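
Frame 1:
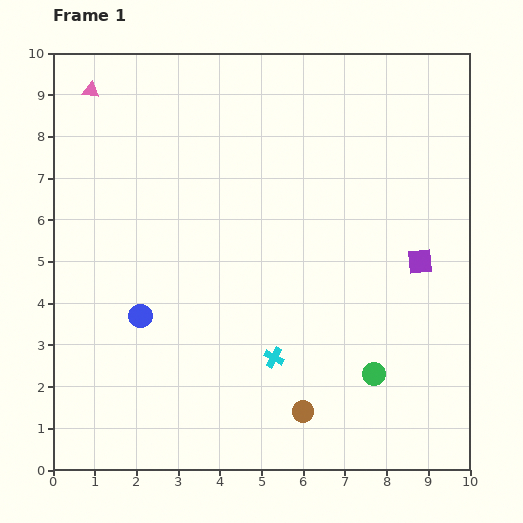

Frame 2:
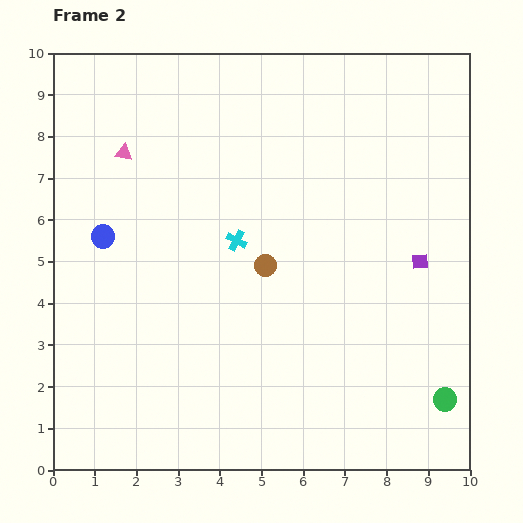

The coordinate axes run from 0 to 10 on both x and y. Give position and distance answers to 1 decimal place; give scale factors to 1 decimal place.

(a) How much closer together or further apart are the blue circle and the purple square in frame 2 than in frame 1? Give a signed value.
+0.8

Distance in frame 1: 6.8. Distance in frame 2: 7.6.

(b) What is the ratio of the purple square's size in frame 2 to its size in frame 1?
0.6×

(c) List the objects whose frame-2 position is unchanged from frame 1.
the purple square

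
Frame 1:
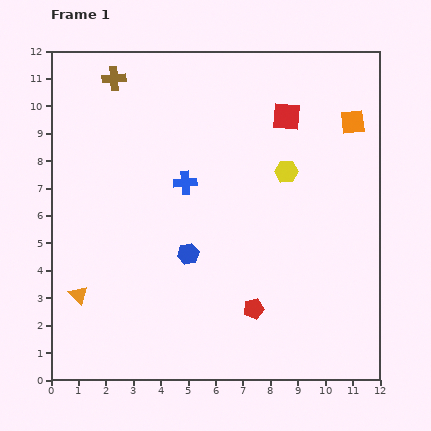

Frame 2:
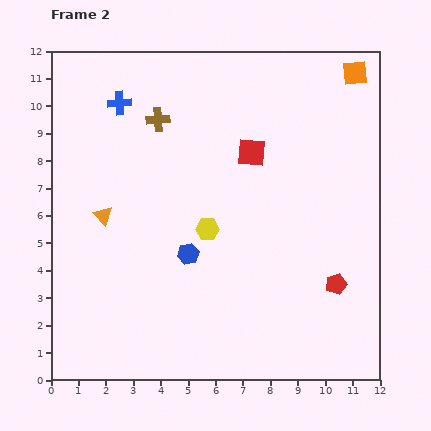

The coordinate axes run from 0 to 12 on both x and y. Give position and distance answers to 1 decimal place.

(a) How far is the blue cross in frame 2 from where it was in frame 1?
3.8

The blue cross moved from (4.9, 7.2) to (2.5, 10.1), a distance of √(2.4² + 2.9²) ≈ 3.8.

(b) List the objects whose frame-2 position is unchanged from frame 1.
the blue hexagon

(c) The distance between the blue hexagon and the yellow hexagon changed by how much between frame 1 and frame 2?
-3.6

Distance in frame 1: 4.7. Distance in frame 2: 1.1.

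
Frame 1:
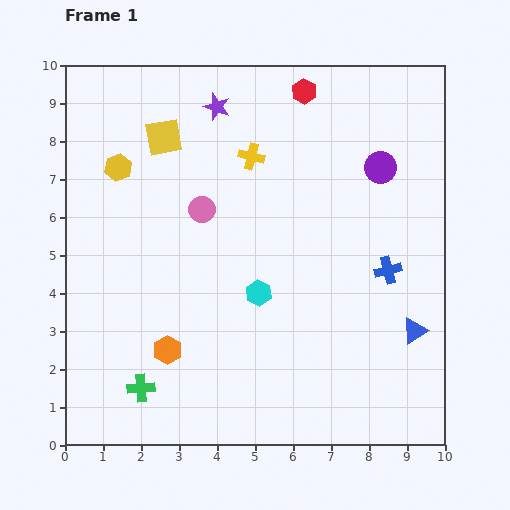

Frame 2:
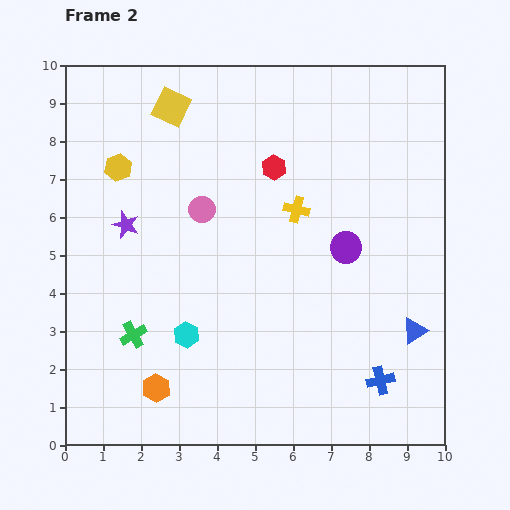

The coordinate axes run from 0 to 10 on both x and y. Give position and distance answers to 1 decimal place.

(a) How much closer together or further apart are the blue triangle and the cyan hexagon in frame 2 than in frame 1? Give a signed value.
+1.8

Distance in frame 1: 4.2. Distance in frame 2: 6.0.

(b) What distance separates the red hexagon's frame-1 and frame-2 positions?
2.2

The red hexagon moved from (6.3, 9.3) to (5.5, 7.3), a distance of √(0.8² + 2.0²) ≈ 2.2.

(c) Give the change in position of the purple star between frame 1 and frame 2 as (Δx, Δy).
(-2.4, -3.1)

The purple star was at (4.0, 8.9) in frame 1 and (1.6, 5.8) in frame 2.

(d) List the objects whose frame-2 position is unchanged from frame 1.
the blue triangle, the yellow hexagon, the pink circle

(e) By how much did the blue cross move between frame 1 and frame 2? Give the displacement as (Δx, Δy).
(-0.2, -2.9)

The blue cross was at (8.5, 4.6) in frame 1 and (8.3, 1.7) in frame 2.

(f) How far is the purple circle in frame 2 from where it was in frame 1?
2.3

The purple circle moved from (8.3, 7.3) to (7.4, 5.2), a distance of √(0.9² + 2.1²) ≈ 2.3.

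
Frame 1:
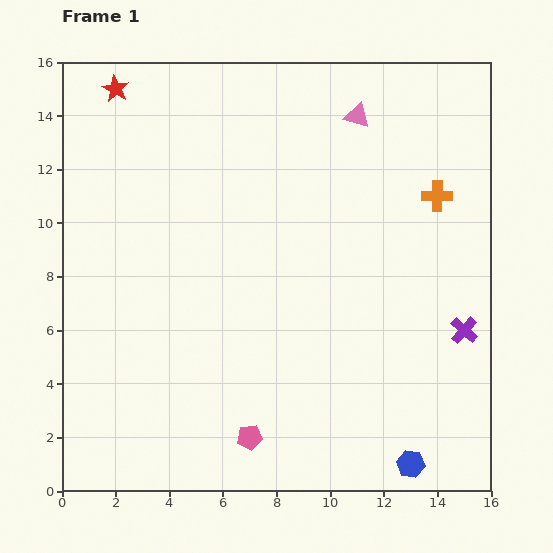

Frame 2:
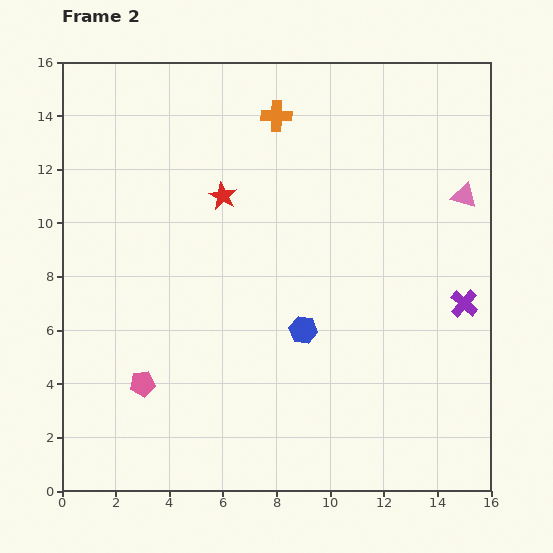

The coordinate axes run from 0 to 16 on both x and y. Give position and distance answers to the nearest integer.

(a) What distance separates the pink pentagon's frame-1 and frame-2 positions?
4

The pink pentagon moved from (7, 2) to (3, 4), a distance of √(4² + 2²) ≈ 4.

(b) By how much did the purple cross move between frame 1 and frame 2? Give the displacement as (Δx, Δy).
(0, 1)

The purple cross was at (15, 6) in frame 1 and (15, 7) in frame 2.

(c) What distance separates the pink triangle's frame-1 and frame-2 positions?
5

The pink triangle moved from (11, 14) to (15, 11), a distance of √(4² + 3²) ≈ 5.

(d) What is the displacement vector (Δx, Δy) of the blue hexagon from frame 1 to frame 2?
(-4, 5)

The blue hexagon was at (13, 1) in frame 1 and (9, 6) in frame 2.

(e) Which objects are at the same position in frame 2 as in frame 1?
none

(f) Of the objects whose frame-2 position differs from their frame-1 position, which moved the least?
the purple cross

(moved 1)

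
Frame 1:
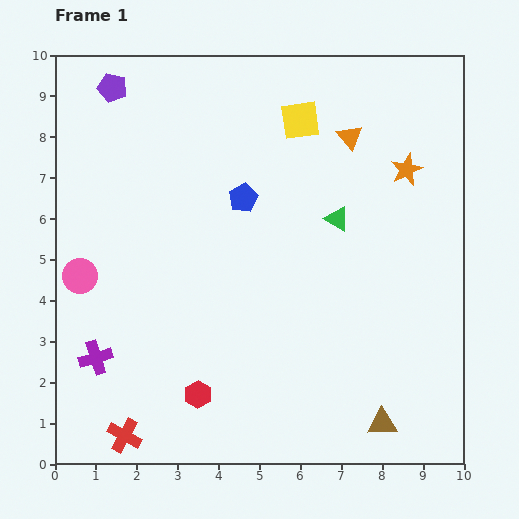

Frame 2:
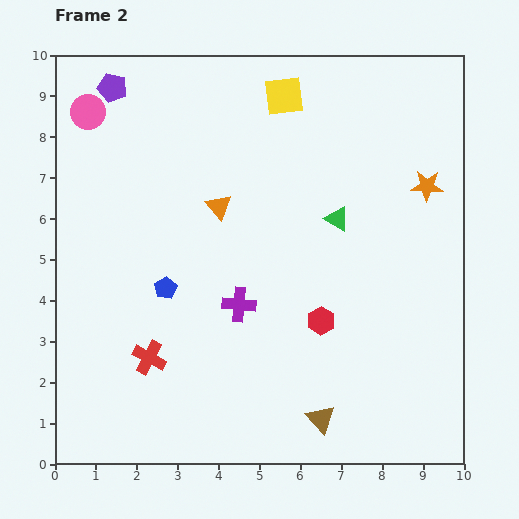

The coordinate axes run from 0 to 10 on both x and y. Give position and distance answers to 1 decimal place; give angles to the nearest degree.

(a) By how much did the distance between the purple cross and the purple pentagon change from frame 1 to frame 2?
-0.5

Distance in frame 1: 6.6. Distance in frame 2: 6.1.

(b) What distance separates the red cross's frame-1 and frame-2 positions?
2.0

The red cross moved from (1.7, 0.7) to (2.3, 2.6), a distance of √(0.6² + 1.9²) ≈ 2.0.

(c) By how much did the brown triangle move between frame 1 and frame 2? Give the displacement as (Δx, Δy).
(-1.5, 0.1)

The brown triangle was at (8.0, 1.0) in frame 1 and (6.5, 1.1) in frame 2.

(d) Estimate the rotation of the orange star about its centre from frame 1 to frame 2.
27° clockwise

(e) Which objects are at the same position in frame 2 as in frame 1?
the green triangle, the purple pentagon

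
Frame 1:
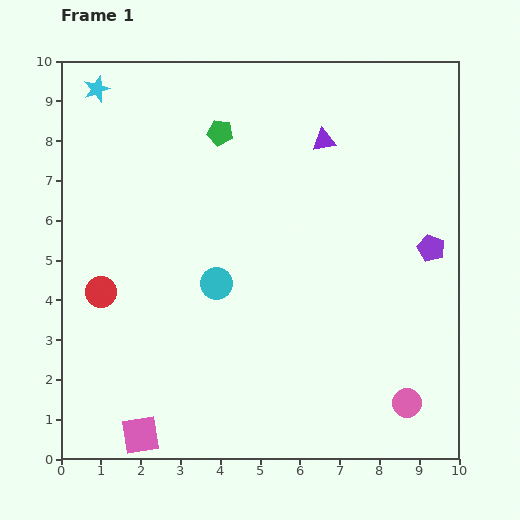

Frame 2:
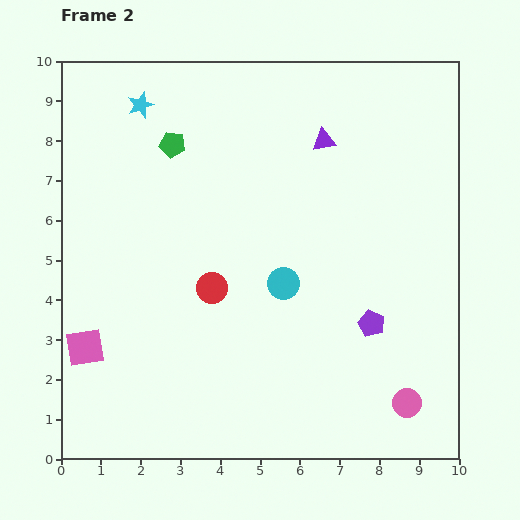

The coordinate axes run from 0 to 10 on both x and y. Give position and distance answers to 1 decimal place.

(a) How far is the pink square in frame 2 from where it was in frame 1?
2.6

The pink square moved from (2.0, 0.6) to (0.6, 2.8), a distance of √(1.4² + 2.2²) ≈ 2.6.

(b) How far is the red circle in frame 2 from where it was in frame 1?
2.8

The red circle moved from (1.0, 4.2) to (3.8, 4.3), a distance of √(2.8² + 0.1²) ≈ 2.8.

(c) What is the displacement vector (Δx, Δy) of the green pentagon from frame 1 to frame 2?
(-1.2, -0.3)

The green pentagon was at (4.0, 8.2) in frame 1 and (2.8, 7.9) in frame 2.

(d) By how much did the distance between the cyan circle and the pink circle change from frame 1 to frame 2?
-1.4

Distance in frame 1: 5.7. Distance in frame 2: 4.3.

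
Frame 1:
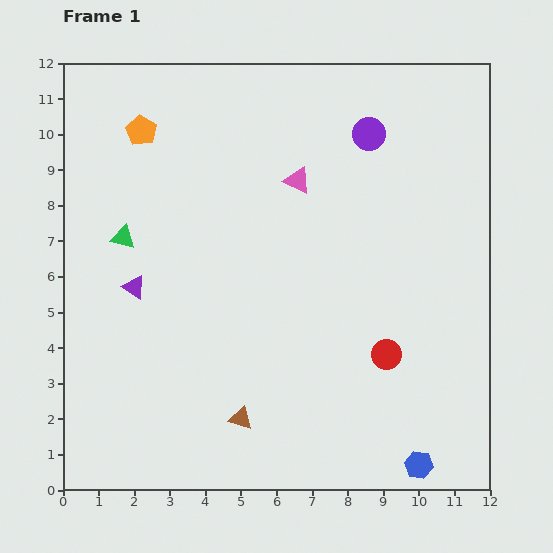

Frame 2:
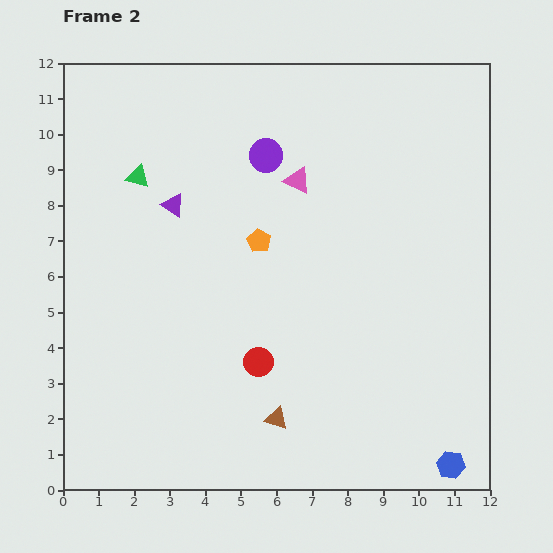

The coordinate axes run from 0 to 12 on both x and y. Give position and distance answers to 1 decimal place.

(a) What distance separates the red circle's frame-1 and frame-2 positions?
3.6

The red circle moved from (9.1, 3.8) to (5.5, 3.6), a distance of √(3.6² + 0.2²) ≈ 3.6.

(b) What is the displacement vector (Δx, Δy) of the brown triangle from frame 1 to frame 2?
(1.0, 0.0)

The brown triangle was at (5.0, 2.0) in frame 1 and (6.0, 2.0) in frame 2.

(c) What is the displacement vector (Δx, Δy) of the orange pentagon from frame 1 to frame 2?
(3.3, -3.1)

The orange pentagon was at (2.2, 10.1) in frame 1 and (5.5, 7.0) in frame 2.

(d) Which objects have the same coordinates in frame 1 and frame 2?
the pink triangle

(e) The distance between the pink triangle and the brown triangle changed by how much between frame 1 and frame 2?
-0.2

Distance in frame 1: 6.9. Distance in frame 2: 6.7.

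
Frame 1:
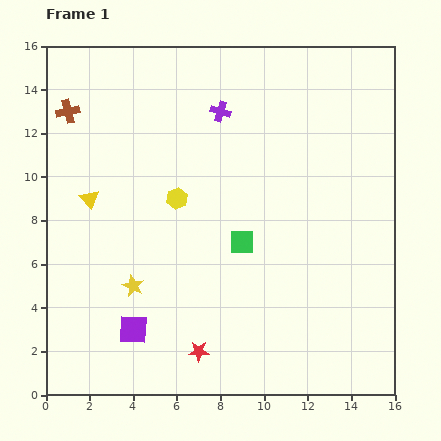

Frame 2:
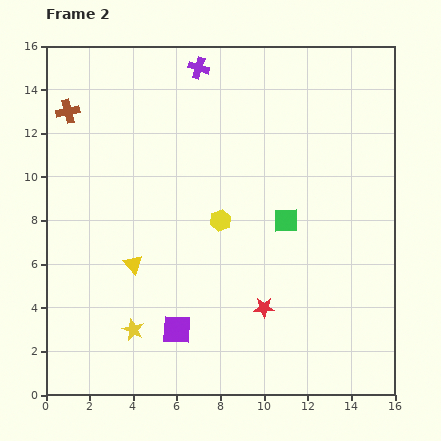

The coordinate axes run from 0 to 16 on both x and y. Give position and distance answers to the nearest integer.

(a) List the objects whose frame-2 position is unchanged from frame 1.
the brown cross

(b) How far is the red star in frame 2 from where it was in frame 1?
4

The red star moved from (7, 2) to (10, 4), a distance of √(3² + 2²) ≈ 4.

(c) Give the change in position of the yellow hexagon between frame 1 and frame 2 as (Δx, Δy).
(2, -1)

The yellow hexagon was at (6, 9) in frame 1 and (8, 8) in frame 2.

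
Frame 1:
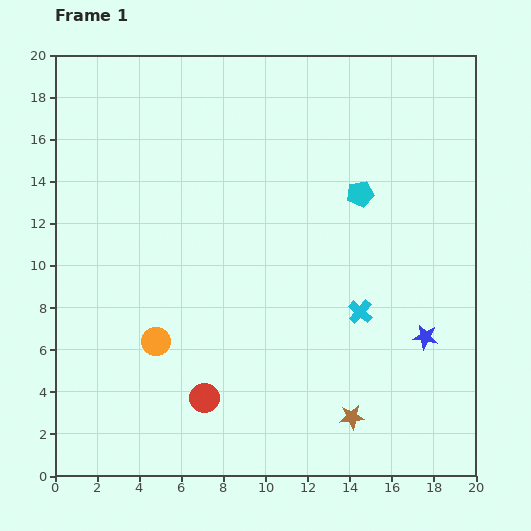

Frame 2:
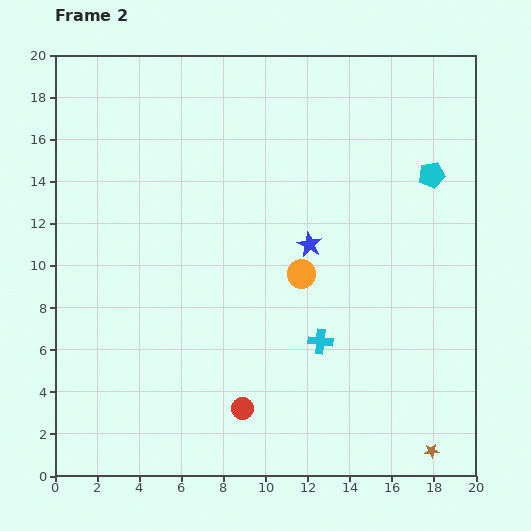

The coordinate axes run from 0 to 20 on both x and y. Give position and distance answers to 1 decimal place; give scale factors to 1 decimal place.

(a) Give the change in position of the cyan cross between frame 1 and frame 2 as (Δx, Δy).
(-1.9, -1.4)

The cyan cross was at (14.5, 7.8) in frame 1 and (12.6, 6.4) in frame 2.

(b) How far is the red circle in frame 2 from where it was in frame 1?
1.9

The red circle moved from (7.1, 3.7) to (8.9, 3.2), a distance of √(1.8² + 0.5²) ≈ 1.9.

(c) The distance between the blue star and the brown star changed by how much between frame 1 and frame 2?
+6.2

Distance in frame 1: 5.2. Distance in frame 2: 11.4.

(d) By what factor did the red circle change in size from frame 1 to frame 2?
0.8×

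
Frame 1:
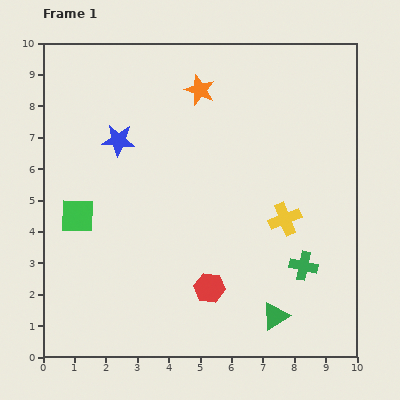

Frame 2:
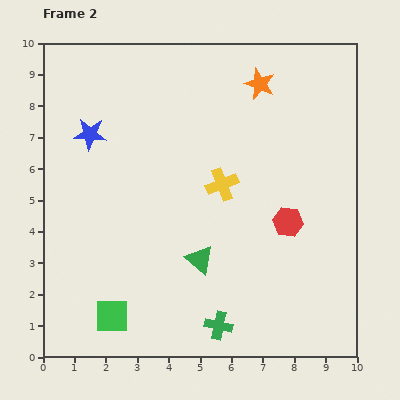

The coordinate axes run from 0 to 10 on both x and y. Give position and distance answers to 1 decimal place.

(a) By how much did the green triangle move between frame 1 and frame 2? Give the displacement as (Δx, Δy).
(-2.4, 1.8)

The green triangle was at (7.4, 1.3) in frame 1 and (5.0, 3.1) in frame 2.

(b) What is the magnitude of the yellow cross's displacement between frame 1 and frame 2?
2.3

The yellow cross moved from (7.7, 4.4) to (5.7, 5.5), a distance of √(2.0² + 1.1²) ≈ 2.3.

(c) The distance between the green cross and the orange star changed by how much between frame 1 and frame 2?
+1.3

Distance in frame 1: 6.5. Distance in frame 2: 7.8.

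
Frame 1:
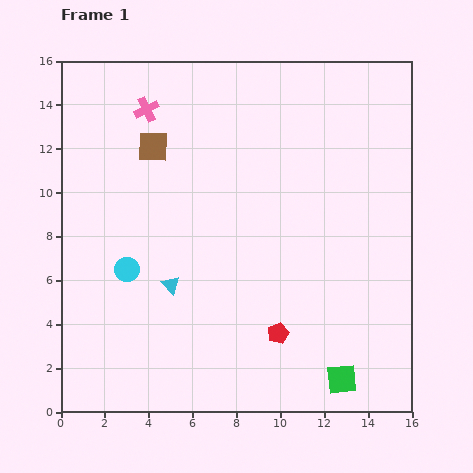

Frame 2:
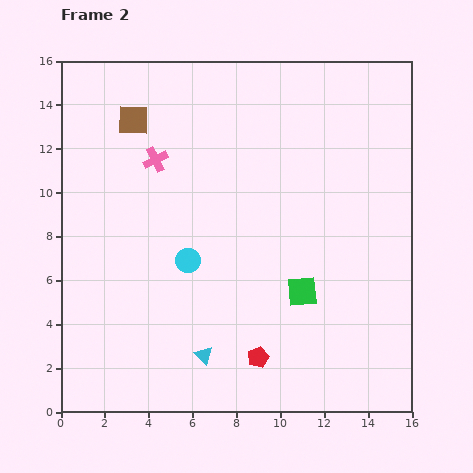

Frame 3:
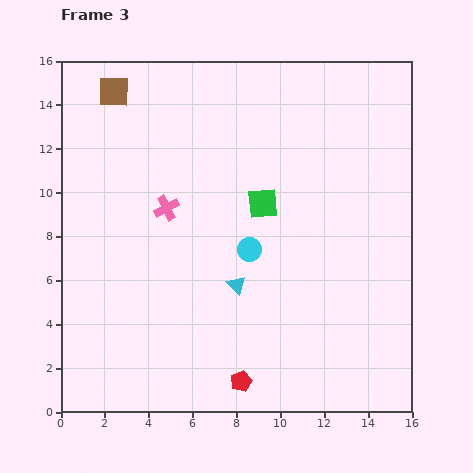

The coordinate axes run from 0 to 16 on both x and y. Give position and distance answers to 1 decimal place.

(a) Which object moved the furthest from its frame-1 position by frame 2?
the green square

(moved 4.4; next 3.5)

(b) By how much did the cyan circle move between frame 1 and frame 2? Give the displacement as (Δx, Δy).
(2.8, 0.4)

The cyan circle was at (3.0, 6.5) in frame 1 and (5.8, 6.9) in frame 2.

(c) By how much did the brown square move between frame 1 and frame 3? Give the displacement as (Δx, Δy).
(-1.8, 2.5)

The brown square was at (4.2, 12.1) in frame 1 and (2.4, 14.6) in frame 3.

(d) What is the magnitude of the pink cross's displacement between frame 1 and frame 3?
4.6

The pink cross moved from (3.9, 13.8) to (4.8, 9.3), a distance of √(0.9² + 4.5²) ≈ 4.6.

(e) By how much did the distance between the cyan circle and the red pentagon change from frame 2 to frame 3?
+0.6

Distance in frame 2: 5.4. Distance in frame 3: 6.0.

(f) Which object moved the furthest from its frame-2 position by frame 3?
the green square

(moved 4.4; next 3.5)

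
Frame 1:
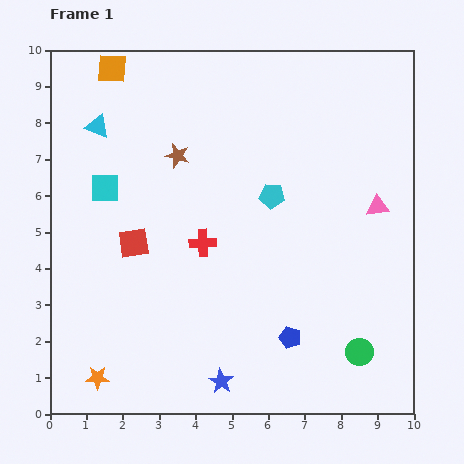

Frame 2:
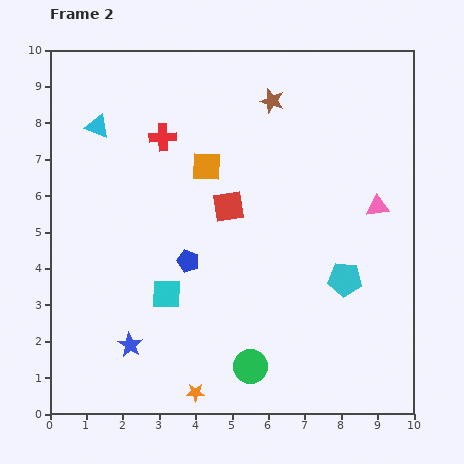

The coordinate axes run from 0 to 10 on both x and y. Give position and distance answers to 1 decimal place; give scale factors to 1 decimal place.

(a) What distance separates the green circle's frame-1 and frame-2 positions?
3.0

The green circle moved from (8.5, 1.7) to (5.5, 1.3), a distance of √(3.0² + 0.4²) ≈ 3.0.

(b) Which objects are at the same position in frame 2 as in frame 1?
the pink triangle, the cyan triangle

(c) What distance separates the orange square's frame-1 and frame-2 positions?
3.7

The orange square moved from (1.7, 9.5) to (4.3, 6.8), a distance of √(2.6² + 2.7²) ≈ 3.7.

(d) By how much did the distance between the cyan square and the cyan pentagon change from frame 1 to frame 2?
+0.3

Distance in frame 1: 4.6. Distance in frame 2: 4.9.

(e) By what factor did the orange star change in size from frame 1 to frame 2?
0.8×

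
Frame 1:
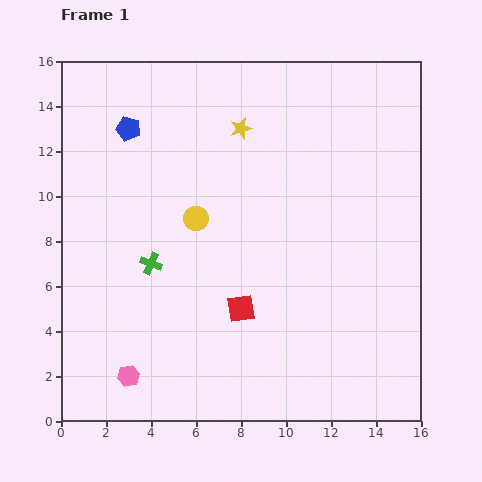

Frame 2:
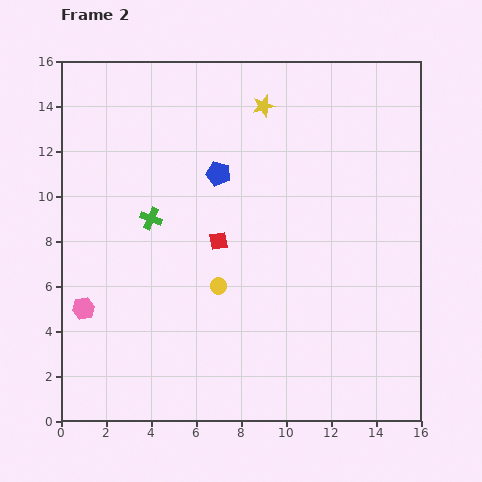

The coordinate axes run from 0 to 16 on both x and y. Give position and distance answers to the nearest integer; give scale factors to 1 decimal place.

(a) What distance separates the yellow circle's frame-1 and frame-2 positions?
3

The yellow circle moved from (6, 9) to (7, 6), a distance of √(1² + 3²) ≈ 3.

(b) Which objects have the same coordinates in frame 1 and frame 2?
none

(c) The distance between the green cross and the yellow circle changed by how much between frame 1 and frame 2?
+1

Distance in frame 1: 3. Distance in frame 2: 4.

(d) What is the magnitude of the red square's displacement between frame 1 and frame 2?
3

The red square moved from (8, 5) to (7, 8), a distance of √(1² + 3²) ≈ 3.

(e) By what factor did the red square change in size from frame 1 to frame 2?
0.6×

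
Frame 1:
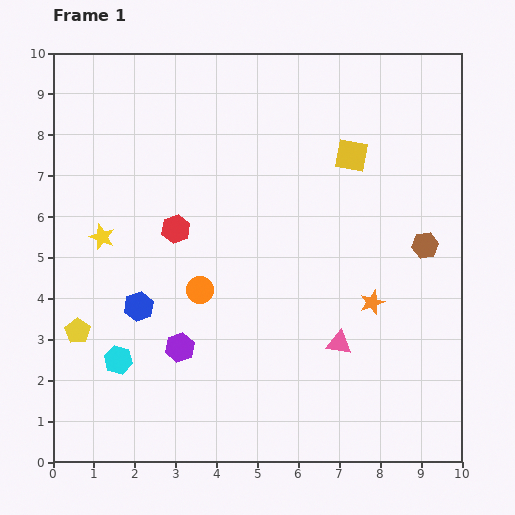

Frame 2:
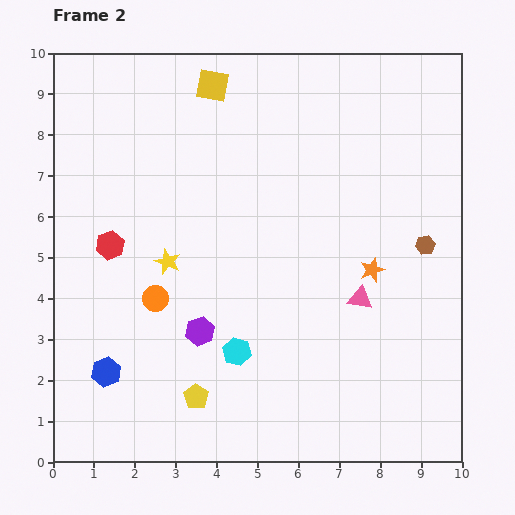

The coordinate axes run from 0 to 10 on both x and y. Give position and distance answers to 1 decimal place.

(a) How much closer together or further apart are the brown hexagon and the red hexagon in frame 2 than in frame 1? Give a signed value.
+1.6

Distance in frame 1: 6.1. Distance in frame 2: 7.7.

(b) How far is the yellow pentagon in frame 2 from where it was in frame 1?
3.3

The yellow pentagon moved from (0.6, 3.2) to (3.5, 1.6), a distance of √(2.9² + 1.6²) ≈ 3.3.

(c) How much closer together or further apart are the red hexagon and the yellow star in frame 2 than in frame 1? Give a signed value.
-0.3

Distance in frame 1: 1.8. Distance in frame 2: 1.5.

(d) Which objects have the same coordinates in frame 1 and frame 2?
the brown hexagon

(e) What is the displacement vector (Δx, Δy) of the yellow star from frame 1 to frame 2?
(1.6, -0.6)

The yellow star was at (1.2, 5.5) in frame 1 and (2.8, 4.9) in frame 2.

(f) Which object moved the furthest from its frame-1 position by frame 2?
the yellow square

(moved 3.8; next 3.3)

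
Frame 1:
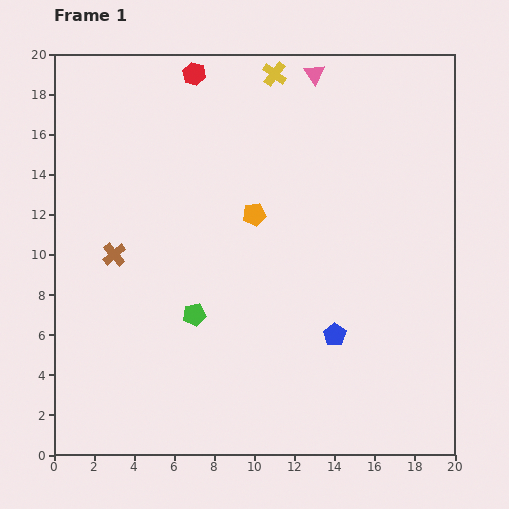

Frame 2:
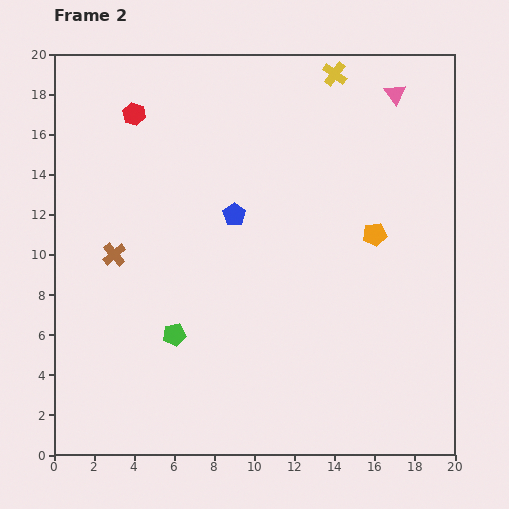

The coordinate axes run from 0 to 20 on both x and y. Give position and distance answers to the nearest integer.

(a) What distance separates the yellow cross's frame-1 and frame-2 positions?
3

The yellow cross moved from (11, 19) to (14, 19), a distance of √(3² + 0²) ≈ 3.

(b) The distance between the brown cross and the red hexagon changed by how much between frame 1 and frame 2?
-3

Distance in frame 1: 10. Distance in frame 2: 7.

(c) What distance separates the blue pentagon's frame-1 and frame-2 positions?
8

The blue pentagon moved from (14, 6) to (9, 12), a distance of √(5² + 6²) ≈ 8.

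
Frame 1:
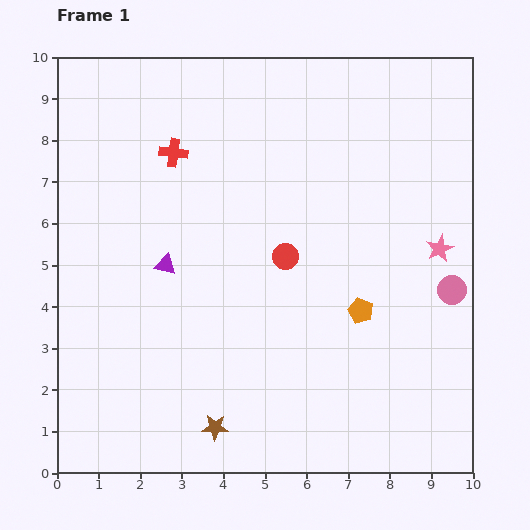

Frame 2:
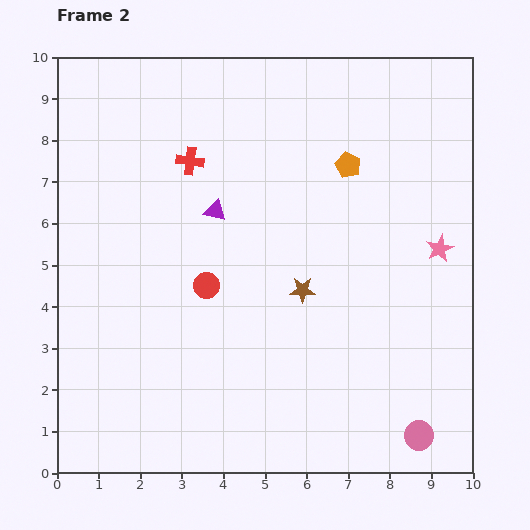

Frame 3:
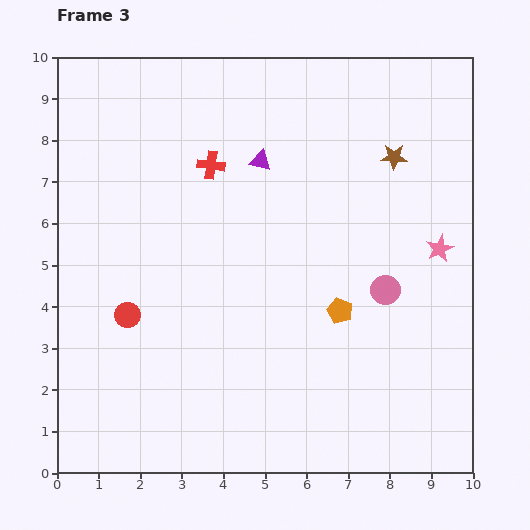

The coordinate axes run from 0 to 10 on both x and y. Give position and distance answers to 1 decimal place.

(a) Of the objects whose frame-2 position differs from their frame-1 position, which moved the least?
the red cross

(moved 0.4)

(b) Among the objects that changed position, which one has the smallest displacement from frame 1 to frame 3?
the orange pentagon

(moved 0.5)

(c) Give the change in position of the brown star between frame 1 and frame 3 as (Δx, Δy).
(4.3, 6.5)

The brown star was at (3.8, 1.1) in frame 1 and (8.1, 7.6) in frame 3.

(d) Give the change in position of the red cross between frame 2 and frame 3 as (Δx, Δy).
(0.5, -0.1)

The red cross was at (3.2, 7.5) in frame 2 and (3.7, 7.4) in frame 3.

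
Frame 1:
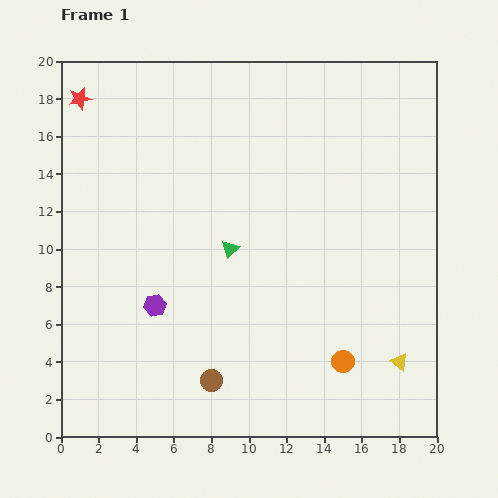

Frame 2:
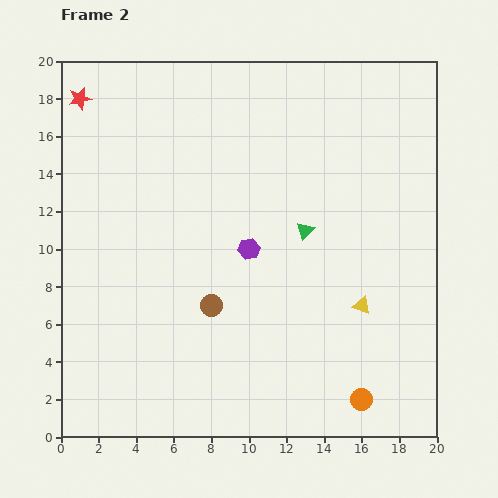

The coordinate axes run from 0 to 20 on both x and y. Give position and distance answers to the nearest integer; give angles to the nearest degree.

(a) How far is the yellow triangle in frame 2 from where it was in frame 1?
4

The yellow triangle moved from (18, 4) to (16, 7), a distance of √(2² + 3²) ≈ 4.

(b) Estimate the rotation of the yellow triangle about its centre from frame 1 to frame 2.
19° counter-clockwise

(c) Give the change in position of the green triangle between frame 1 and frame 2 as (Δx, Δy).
(4, 1)

The green triangle was at (9, 10) in frame 1 and (13, 11) in frame 2.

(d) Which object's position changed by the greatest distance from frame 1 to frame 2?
the purple hexagon

(moved 6; next 4)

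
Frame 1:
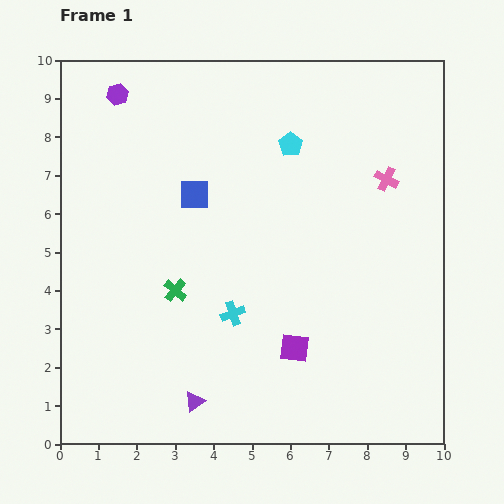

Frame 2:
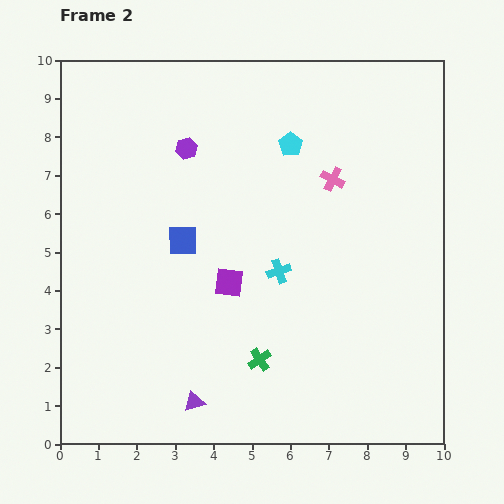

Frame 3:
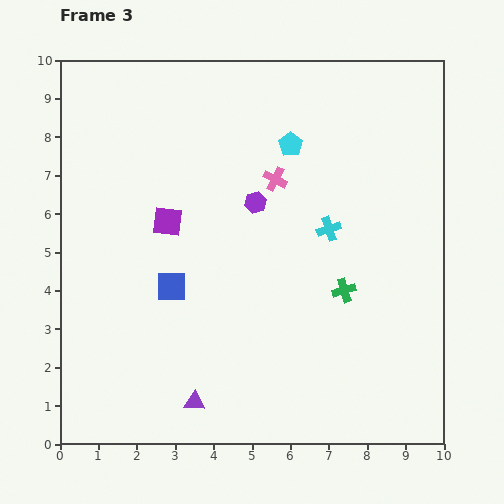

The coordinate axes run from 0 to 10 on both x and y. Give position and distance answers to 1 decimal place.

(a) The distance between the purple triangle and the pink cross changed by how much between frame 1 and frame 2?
-0.9

Distance in frame 1: 7.7. Distance in frame 2: 6.8.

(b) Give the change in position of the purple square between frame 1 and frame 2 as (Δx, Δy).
(-1.7, 1.7)

The purple square was at (6.1, 2.5) in frame 1 and (4.4, 4.2) in frame 2.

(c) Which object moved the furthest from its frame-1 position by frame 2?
the green cross

(moved 2.8; next 2.4)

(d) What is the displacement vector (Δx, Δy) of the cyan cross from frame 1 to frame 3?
(2.5, 2.2)

The cyan cross was at (4.5, 3.4) in frame 1 and (7.0, 5.6) in frame 3.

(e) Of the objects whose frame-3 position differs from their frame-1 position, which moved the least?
the blue square

(moved 2.5)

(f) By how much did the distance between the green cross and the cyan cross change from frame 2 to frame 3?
-0.8

Distance in frame 2: 2.4. Distance in frame 3: 1.6.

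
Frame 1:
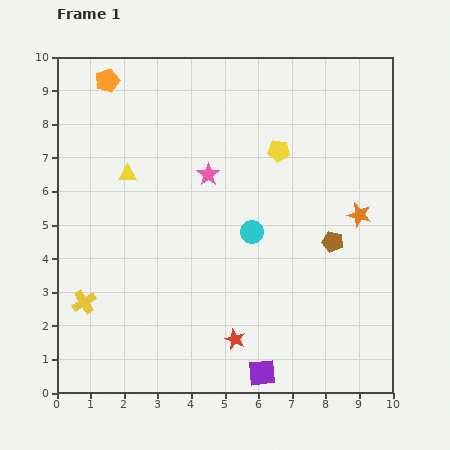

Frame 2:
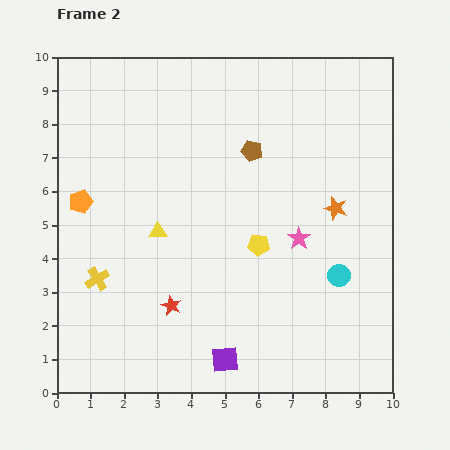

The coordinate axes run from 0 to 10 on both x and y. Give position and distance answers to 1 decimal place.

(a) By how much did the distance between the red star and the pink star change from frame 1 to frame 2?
-0.7

Distance in frame 1: 5.0. Distance in frame 2: 4.3.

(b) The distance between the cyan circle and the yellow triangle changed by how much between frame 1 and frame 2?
+1.5

Distance in frame 1: 4.1. Distance in frame 2: 5.6.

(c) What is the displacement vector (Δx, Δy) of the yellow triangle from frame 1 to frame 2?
(0.9, -1.7)

The yellow triangle was at (2.1, 6.5) in frame 1 and (3.0, 4.8) in frame 2.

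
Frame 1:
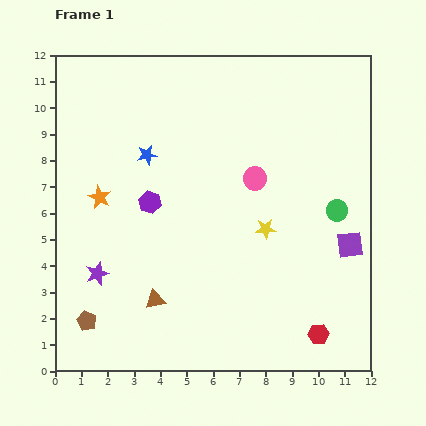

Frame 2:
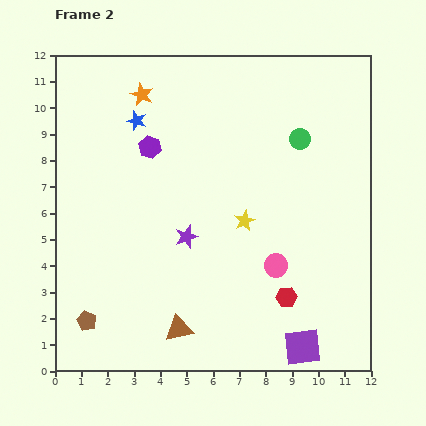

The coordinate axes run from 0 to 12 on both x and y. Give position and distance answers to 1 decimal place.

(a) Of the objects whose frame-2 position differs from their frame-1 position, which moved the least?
the yellow star

(moved 0.9)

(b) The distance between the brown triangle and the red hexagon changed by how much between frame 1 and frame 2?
-2.0

Distance in frame 1: 6.3. Distance in frame 2: 4.3.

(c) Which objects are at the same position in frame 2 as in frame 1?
the brown pentagon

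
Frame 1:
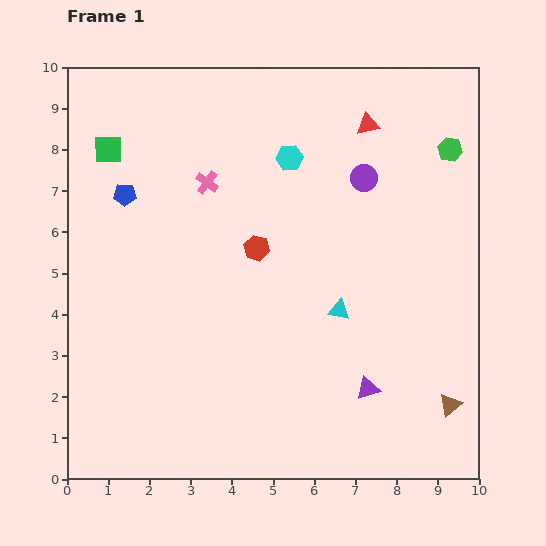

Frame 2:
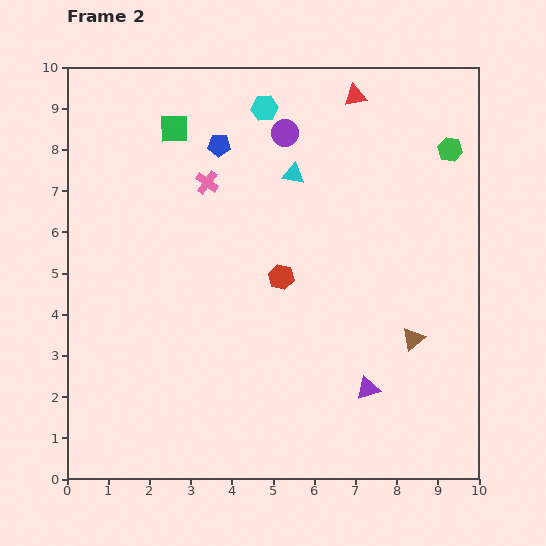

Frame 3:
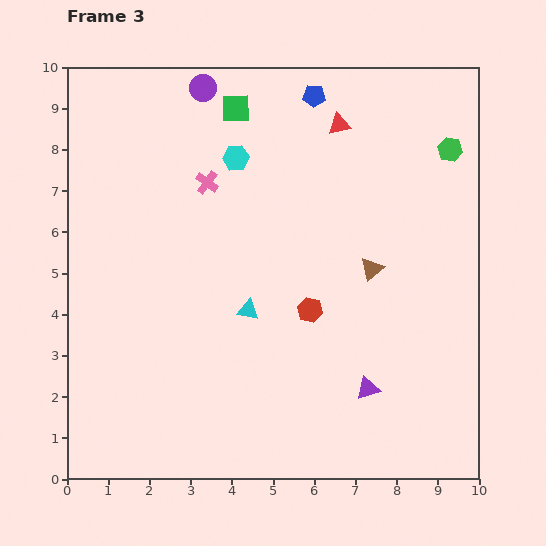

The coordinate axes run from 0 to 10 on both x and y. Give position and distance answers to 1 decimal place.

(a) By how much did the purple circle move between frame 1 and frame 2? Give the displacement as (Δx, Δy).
(-1.9, 1.1)

The purple circle was at (7.2, 7.3) in frame 1 and (5.3, 8.4) in frame 2.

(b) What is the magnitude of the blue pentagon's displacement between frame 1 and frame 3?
5.2

The blue pentagon moved from (1.4, 6.9) to (6.0, 9.3), a distance of √(4.6² + 2.4²) ≈ 5.2.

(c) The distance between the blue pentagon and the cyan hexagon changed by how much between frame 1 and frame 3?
-1.7

Distance in frame 1: 4.1. Distance in frame 3: 2.4.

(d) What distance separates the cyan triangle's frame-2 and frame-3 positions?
3.5

The cyan triangle moved from (5.5, 7.4) to (4.4, 4.1), a distance of √(1.1² + 3.3²) ≈ 3.5.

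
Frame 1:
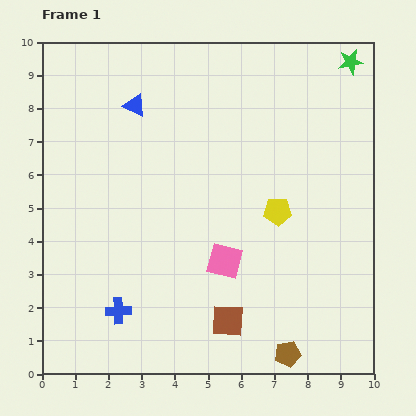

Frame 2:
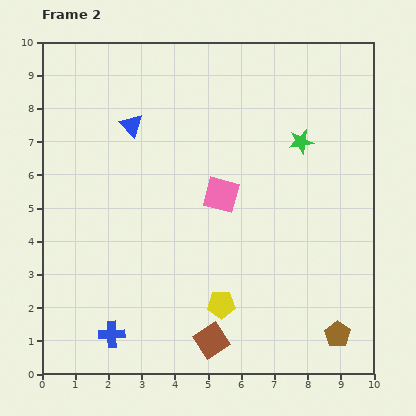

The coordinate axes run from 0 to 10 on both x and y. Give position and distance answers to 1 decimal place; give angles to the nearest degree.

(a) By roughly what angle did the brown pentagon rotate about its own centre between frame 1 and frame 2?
27° counter-clockwise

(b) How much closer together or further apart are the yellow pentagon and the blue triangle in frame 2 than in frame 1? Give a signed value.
+0.6

Distance in frame 1: 5.4. Distance in frame 2: 6.0.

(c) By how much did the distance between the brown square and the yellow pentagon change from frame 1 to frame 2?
-2.5

Distance in frame 1: 3.6. Distance in frame 2: 1.1.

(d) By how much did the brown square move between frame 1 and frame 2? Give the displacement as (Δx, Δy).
(-0.5, -0.6)

The brown square was at (5.6, 1.6) in frame 1 and (5.1, 1.0) in frame 2.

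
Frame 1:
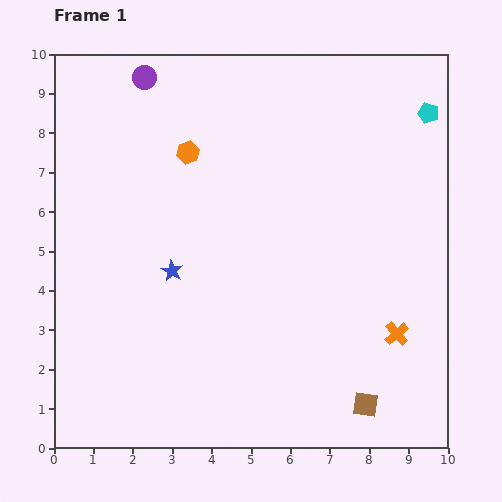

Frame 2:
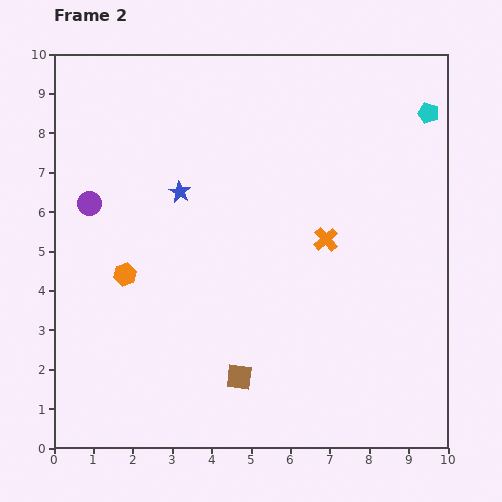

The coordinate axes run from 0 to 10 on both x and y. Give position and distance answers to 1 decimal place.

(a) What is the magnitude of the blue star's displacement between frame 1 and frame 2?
2.0

The blue star moved from (3.0, 4.5) to (3.2, 6.5), a distance of √(0.2² + 2.0²) ≈ 2.0.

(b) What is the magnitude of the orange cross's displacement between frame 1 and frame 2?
3.0

The orange cross moved from (8.7, 2.9) to (6.9, 5.3), a distance of √(1.8² + 2.4²) ≈ 3.0.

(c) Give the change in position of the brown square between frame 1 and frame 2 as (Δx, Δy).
(-3.2, 0.7)

The brown square was at (7.9, 1.1) in frame 1 and (4.7, 1.8) in frame 2.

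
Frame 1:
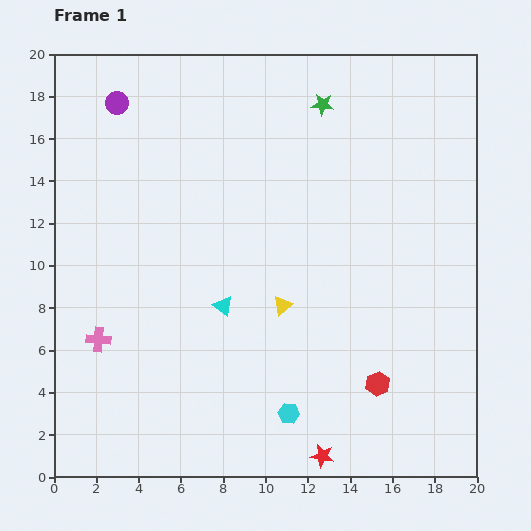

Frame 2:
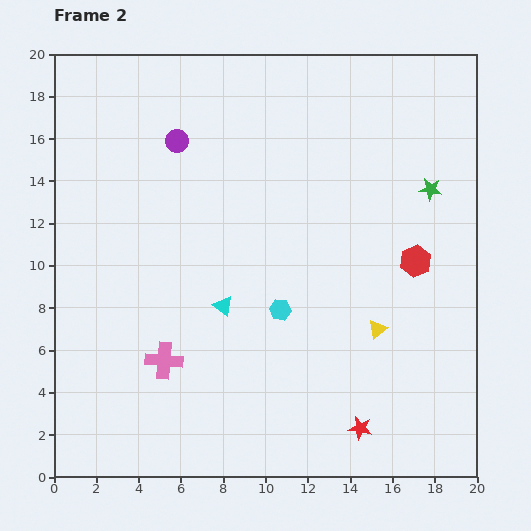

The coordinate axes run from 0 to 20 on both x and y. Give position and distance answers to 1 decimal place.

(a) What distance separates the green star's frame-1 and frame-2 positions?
6.5

The green star moved from (12.7, 17.6) to (17.8, 13.6), a distance of √(5.1² + 4.0²) ≈ 6.5.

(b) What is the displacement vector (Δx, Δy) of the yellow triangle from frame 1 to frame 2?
(4.5, -1.1)

The yellow triangle was at (10.8, 8.1) in frame 1 and (15.3, 7.0) in frame 2.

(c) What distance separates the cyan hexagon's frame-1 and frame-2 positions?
4.9

The cyan hexagon moved from (11.1, 3.0) to (10.7, 7.9), a distance of √(0.4² + 4.9²) ≈ 4.9.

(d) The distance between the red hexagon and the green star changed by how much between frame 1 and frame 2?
-10.0

Distance in frame 1: 13.5. Distance in frame 2: 3.5.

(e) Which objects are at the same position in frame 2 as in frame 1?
the cyan triangle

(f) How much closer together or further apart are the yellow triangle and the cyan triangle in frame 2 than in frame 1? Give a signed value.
+4.6

Distance in frame 1: 2.8. Distance in frame 2: 7.4.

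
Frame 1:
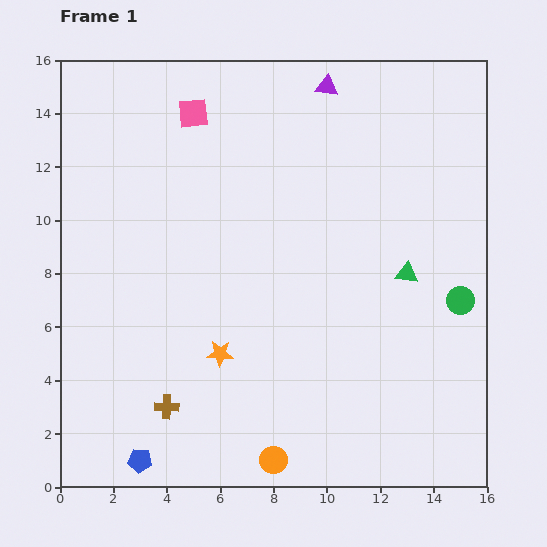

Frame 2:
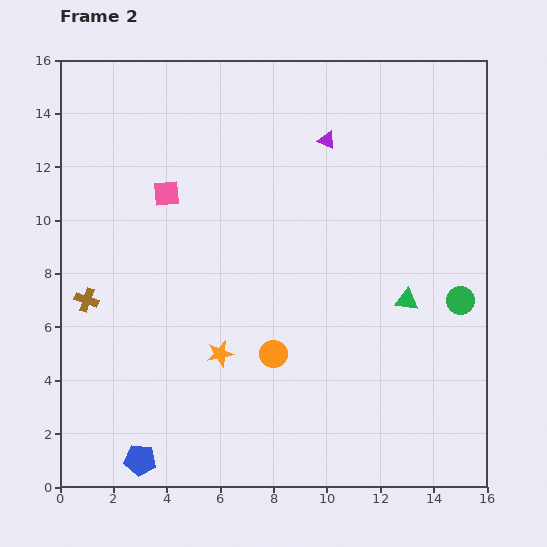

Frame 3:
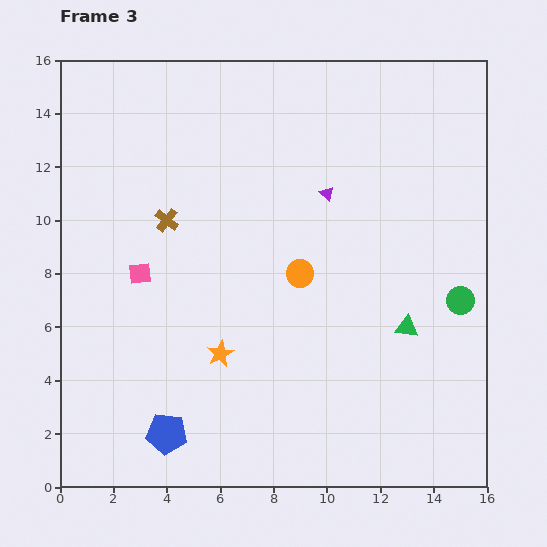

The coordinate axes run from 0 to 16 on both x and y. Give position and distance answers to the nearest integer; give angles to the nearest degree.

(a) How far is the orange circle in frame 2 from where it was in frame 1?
4

The orange circle moved from (8, 1) to (8, 5), a distance of √(0² + 4²) ≈ 4.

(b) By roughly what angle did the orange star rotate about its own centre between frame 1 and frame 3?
30° counter-clockwise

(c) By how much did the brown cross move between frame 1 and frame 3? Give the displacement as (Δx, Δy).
(0, 7)

The brown cross was at (4, 3) in frame 1 and (4, 10) in frame 3.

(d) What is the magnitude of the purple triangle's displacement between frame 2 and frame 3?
2

The purple triangle moved from (10, 13) to (10, 11), a distance of √(0² + 2²) ≈ 2.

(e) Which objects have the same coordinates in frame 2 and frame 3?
the orange star, the green circle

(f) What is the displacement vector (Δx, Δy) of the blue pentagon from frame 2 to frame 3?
(1, 1)

The blue pentagon was at (3, 1) in frame 2 and (4, 2) in frame 3.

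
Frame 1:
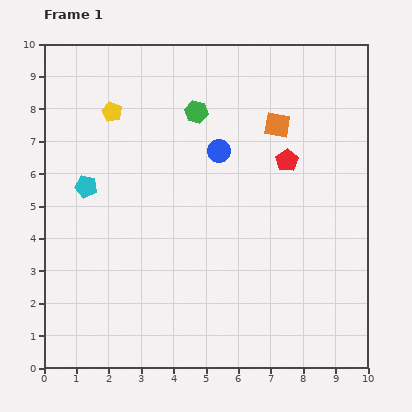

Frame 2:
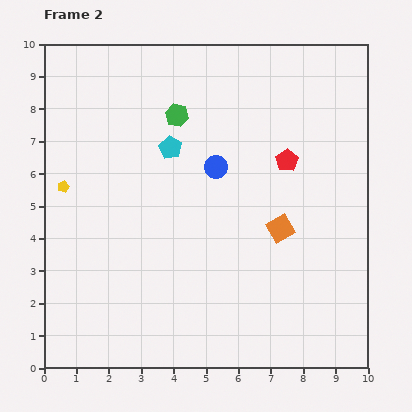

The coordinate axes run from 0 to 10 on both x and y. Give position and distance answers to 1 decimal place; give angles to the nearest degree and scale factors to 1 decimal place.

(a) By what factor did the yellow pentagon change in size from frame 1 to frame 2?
0.6×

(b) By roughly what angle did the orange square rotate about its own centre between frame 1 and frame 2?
39° counter-clockwise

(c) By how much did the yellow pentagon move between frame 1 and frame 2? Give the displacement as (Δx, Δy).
(-1.5, -2.3)

The yellow pentagon was at (2.1, 7.9) in frame 1 and (0.6, 5.6) in frame 2.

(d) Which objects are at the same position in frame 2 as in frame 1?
the red pentagon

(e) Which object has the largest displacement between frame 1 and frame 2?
the orange square

(moved 3.2; next 2.9)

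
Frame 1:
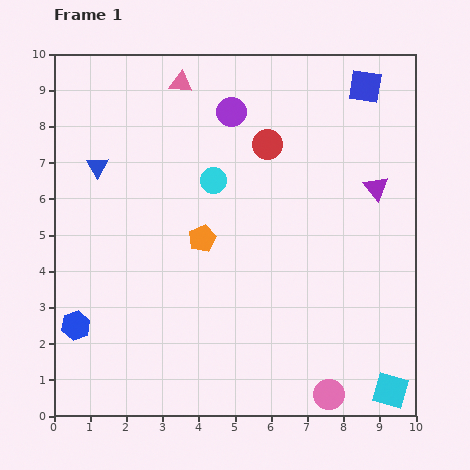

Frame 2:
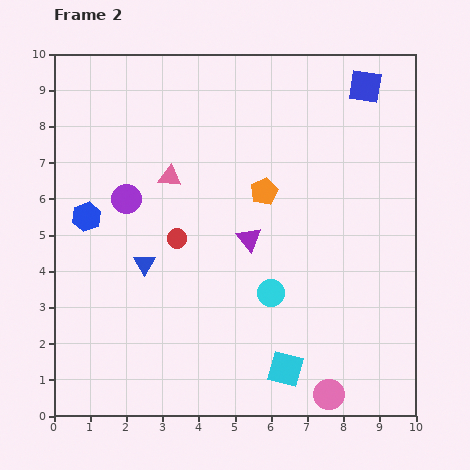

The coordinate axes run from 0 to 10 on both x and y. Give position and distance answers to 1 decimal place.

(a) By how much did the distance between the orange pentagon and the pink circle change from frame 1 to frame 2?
+0.4

Distance in frame 1: 5.5. Distance in frame 2: 5.9.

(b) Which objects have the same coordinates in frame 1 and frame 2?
the pink circle, the blue square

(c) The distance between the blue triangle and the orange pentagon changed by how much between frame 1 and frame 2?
+0.4

Distance in frame 1: 3.5. Distance in frame 2: 3.9.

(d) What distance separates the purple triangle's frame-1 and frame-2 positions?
3.8

The purple triangle moved from (8.9, 6.3) to (5.4, 4.9), a distance of √(3.5² + 1.4²) ≈ 3.8.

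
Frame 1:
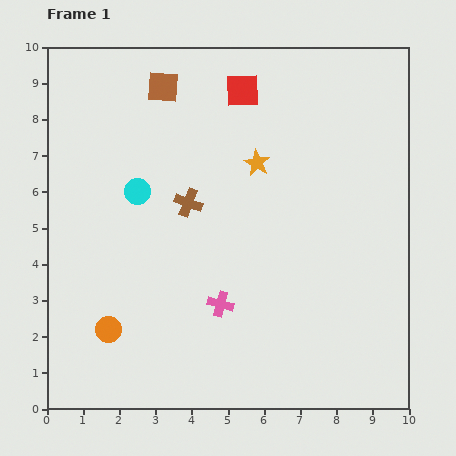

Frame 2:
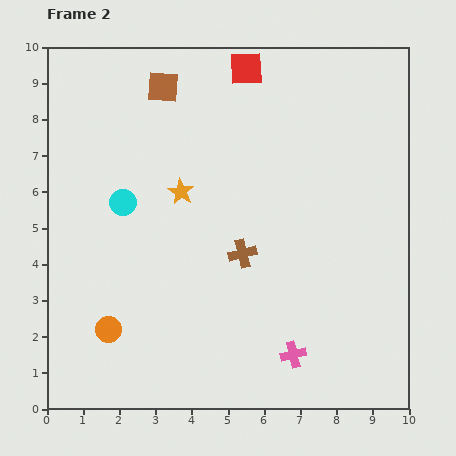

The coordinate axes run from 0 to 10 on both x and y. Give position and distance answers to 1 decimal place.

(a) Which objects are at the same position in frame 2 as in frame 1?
the brown square, the orange circle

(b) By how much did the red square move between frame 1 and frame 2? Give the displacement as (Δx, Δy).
(0.1, 0.6)

The red square was at (5.4, 8.8) in frame 1 and (5.5, 9.4) in frame 2.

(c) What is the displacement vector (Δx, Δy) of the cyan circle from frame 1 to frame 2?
(-0.4, -0.3)

The cyan circle was at (2.5, 6.0) in frame 1 and (2.1, 5.7) in frame 2.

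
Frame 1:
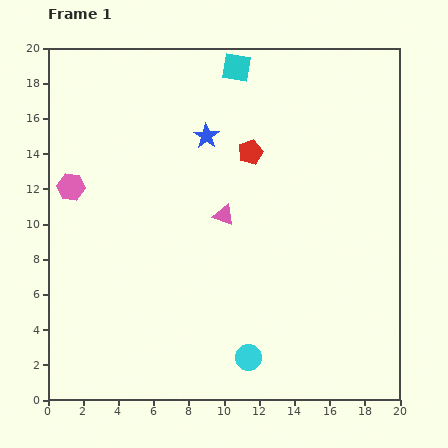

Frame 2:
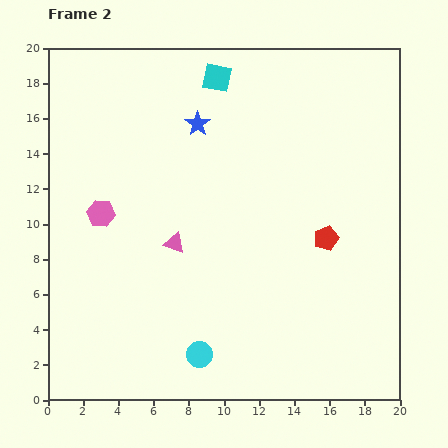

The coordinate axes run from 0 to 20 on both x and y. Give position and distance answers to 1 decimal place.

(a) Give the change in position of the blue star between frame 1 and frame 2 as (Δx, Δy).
(-0.5, 0.7)

The blue star was at (9.0, 15.0) in frame 1 and (8.5, 15.7) in frame 2.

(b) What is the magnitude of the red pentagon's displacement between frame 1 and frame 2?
6.5

The red pentagon moved from (11.5, 14.1) to (15.8, 9.2), a distance of √(4.3² + 4.9²) ≈ 6.5.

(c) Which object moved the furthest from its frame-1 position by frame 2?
the red pentagon

(moved 6.5; next 3.2)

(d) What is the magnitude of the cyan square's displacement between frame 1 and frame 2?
1.3

The cyan square moved from (10.7, 18.9) to (9.6, 18.3), a distance of √(1.1² + 0.6²) ≈ 1.3.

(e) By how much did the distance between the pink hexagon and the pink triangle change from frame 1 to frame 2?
-4.3

Distance in frame 1: 8.8. Distance in frame 2: 4.5.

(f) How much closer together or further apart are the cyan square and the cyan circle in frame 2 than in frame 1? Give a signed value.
-0.8

Distance in frame 1: 16.5. Distance in frame 2: 15.7.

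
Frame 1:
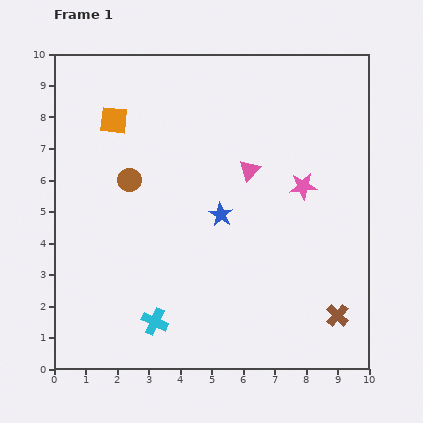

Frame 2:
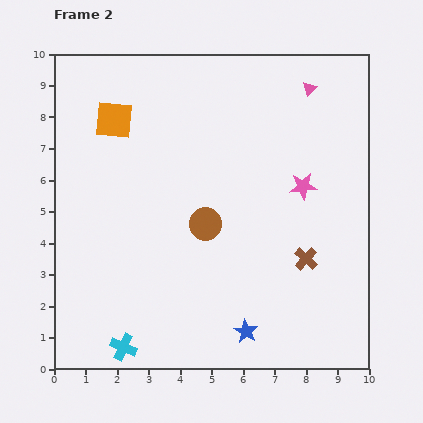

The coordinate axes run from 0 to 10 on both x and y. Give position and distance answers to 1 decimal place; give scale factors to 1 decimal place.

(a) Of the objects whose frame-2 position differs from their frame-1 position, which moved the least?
the cyan cross

(moved 1.3)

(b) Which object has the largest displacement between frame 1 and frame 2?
the blue star

(moved 3.8; next 3.2)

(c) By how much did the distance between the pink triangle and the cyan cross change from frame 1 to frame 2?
+4.4

Distance in frame 1: 5.7. Distance in frame 2: 10.1.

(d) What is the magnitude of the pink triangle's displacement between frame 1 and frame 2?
3.2

The pink triangle moved from (6.2, 6.3) to (8.1, 8.9), a distance of √(1.9² + 2.6²) ≈ 3.2.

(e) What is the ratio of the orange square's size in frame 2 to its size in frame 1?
1.4×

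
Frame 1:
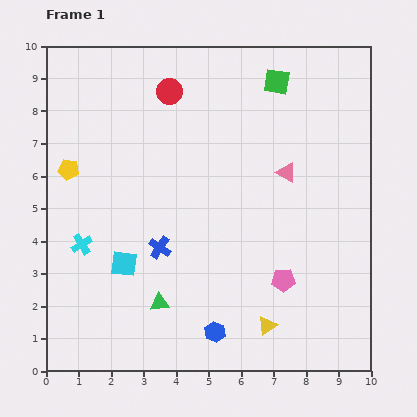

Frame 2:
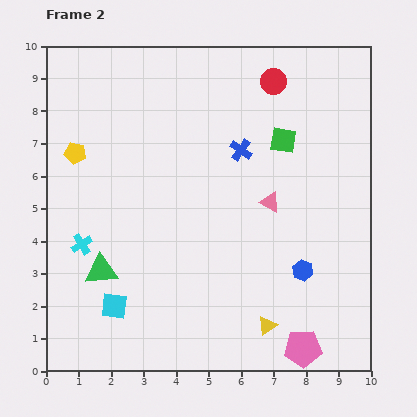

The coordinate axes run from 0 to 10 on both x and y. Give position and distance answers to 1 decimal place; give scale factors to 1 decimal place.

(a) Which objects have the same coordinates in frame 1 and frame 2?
the yellow triangle, the cyan cross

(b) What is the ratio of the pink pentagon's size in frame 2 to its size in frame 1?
1.6×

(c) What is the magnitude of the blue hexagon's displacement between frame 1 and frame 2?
3.3

The blue hexagon moved from (5.2, 1.2) to (7.9, 3.1), a distance of √(2.7² + 1.9²) ≈ 3.3.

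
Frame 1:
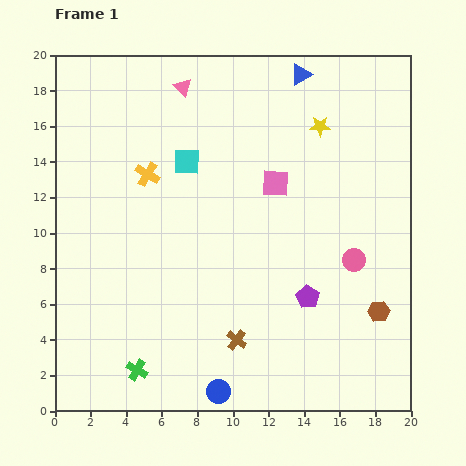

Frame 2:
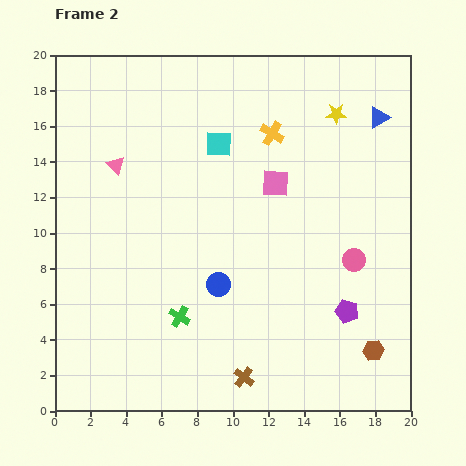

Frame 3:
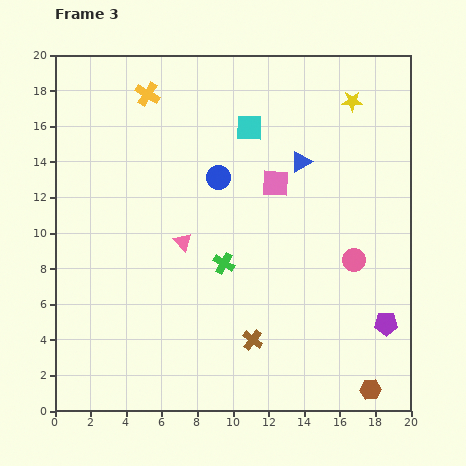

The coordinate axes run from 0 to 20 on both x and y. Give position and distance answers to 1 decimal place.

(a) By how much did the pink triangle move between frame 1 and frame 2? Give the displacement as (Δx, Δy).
(-3.8, -4.4)

The pink triangle was at (7.2, 18.2) in frame 1 and (3.4, 13.8) in frame 2.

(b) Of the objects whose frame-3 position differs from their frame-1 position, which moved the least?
the brown cross

(moved 0.9)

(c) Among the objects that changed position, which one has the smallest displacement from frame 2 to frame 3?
the yellow star

(moved 1.1)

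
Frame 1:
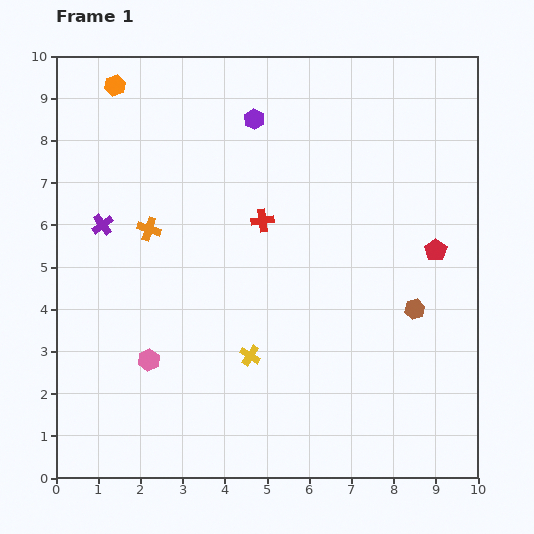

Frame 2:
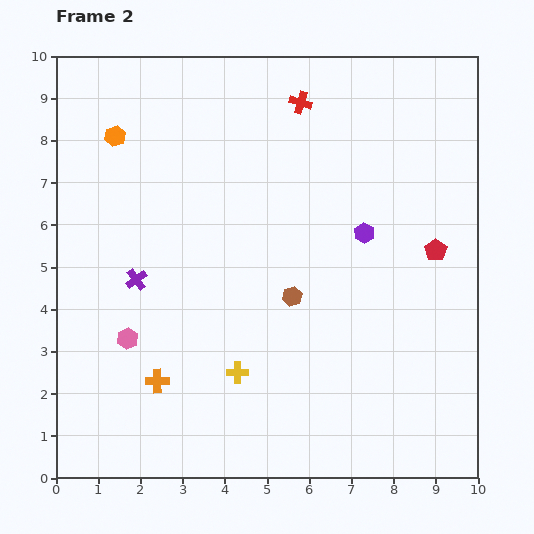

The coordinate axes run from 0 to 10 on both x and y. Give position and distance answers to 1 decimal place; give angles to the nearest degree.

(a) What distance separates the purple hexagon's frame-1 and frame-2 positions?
3.7

The purple hexagon moved from (4.7, 8.5) to (7.3, 5.8), a distance of √(2.6² + 2.7²) ≈ 3.7.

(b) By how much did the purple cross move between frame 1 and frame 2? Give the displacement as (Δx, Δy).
(0.8, -1.3)

The purple cross was at (1.1, 6.0) in frame 1 and (1.9, 4.7) in frame 2.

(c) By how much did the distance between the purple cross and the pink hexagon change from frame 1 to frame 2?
-2.0

Distance in frame 1: 3.4. Distance in frame 2: 1.4.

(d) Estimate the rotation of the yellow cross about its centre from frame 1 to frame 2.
33° counter-clockwise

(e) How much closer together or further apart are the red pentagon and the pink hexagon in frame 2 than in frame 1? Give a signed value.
+0.3

Distance in frame 1: 7.3. Distance in frame 2: 7.6.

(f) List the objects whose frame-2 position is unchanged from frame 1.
the red pentagon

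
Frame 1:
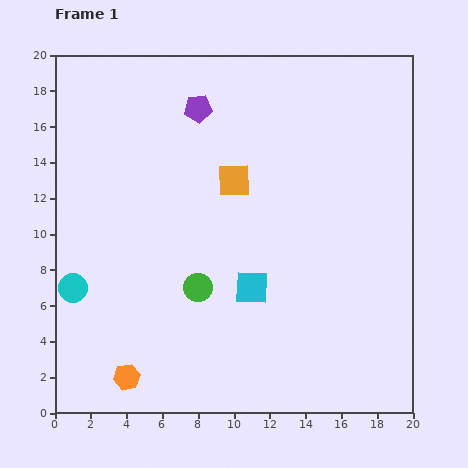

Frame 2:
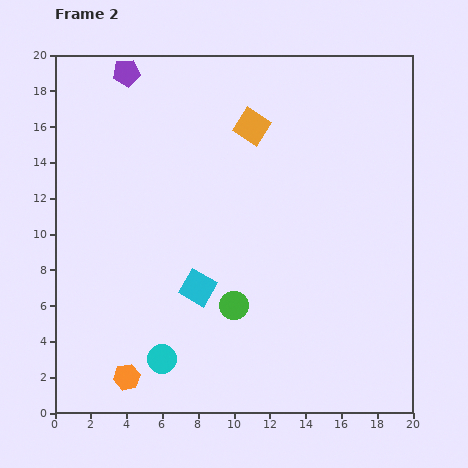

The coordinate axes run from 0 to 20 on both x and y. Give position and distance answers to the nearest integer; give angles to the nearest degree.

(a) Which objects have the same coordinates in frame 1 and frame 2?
the orange hexagon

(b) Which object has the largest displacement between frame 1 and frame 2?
the cyan circle

(moved 6; next 4)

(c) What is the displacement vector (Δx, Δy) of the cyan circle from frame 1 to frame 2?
(5, -4)

The cyan circle was at (1, 7) in frame 1 and (6, 3) in frame 2.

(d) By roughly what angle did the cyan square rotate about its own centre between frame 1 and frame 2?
28° clockwise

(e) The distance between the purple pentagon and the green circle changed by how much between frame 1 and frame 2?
+4

Distance in frame 1: 10. Distance in frame 2: 14.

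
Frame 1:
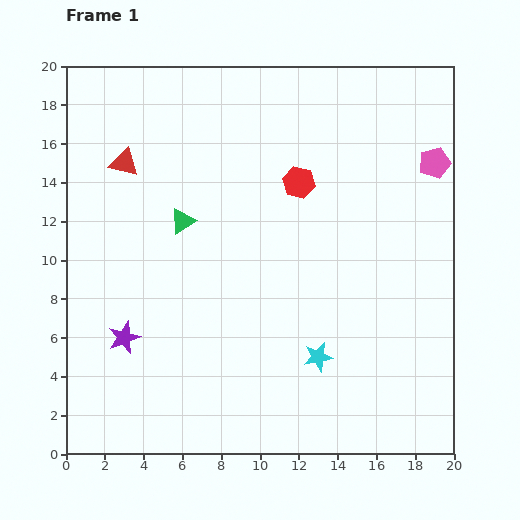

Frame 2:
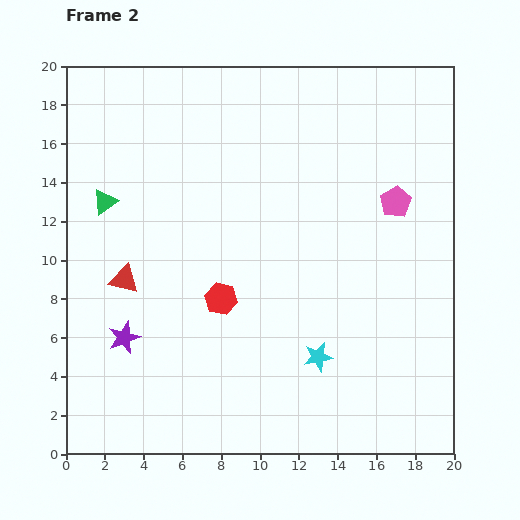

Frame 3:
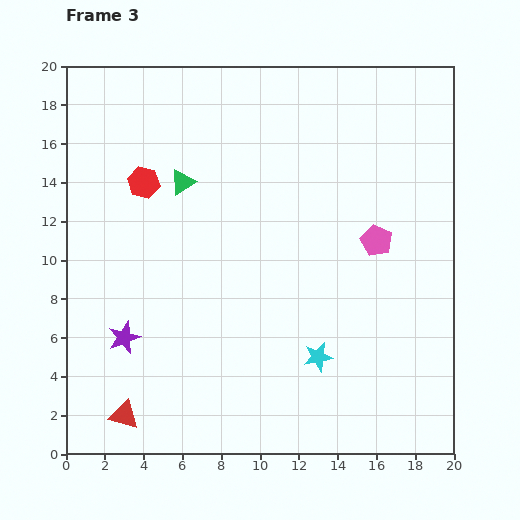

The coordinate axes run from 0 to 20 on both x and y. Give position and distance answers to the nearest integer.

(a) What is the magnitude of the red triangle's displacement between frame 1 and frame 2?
6

The red triangle moved from (3, 15) to (3, 9), a distance of √(0² + 6²) ≈ 6.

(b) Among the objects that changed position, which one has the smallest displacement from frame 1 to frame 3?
the green triangle

(moved 2)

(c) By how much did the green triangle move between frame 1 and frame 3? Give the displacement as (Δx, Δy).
(0, 2)

The green triangle was at (6, 12) in frame 1 and (6, 14) in frame 3.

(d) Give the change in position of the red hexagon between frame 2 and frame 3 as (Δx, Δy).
(-4, 6)

The red hexagon was at (8, 8) in frame 2 and (4, 14) in frame 3.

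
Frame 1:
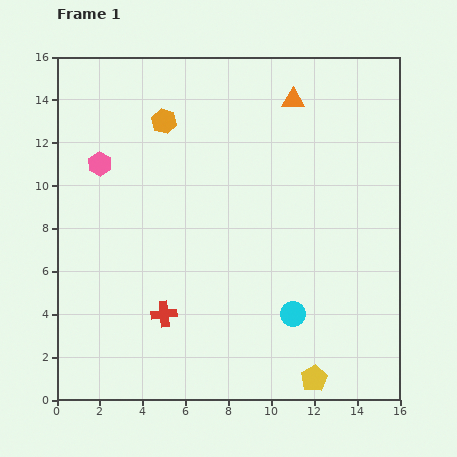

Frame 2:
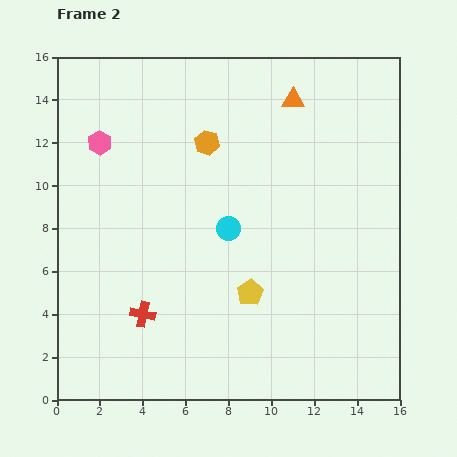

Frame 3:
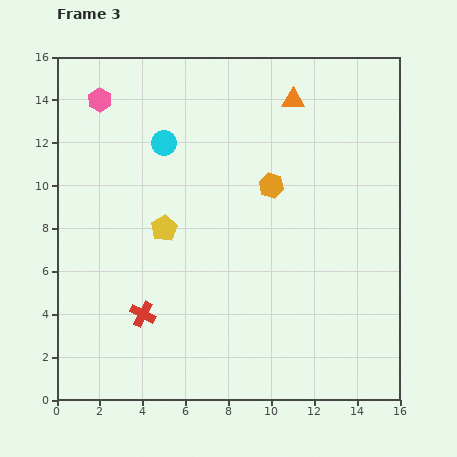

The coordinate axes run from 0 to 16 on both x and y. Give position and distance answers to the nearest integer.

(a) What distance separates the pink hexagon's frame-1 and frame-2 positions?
1

The pink hexagon moved from (2, 11) to (2, 12), a distance of √(0² + 1²) ≈ 1.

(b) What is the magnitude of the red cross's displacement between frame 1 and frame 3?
1

The red cross moved from (5, 4) to (4, 4), a distance of √(1² + 0²) ≈ 1.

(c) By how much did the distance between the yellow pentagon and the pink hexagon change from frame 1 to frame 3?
-7

Distance in frame 1: 14. Distance in frame 3: 7.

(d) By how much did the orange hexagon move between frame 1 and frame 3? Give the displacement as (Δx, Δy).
(5, -3)

The orange hexagon was at (5, 13) in frame 1 and (10, 10) in frame 3.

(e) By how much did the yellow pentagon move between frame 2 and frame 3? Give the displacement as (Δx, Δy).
(-4, 3)

The yellow pentagon was at (9, 5) in frame 2 and (5, 8) in frame 3.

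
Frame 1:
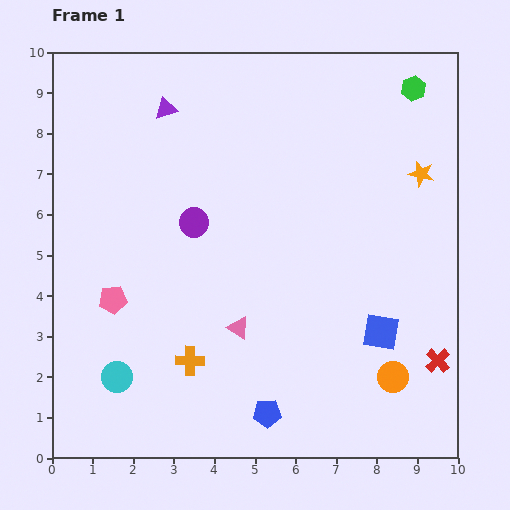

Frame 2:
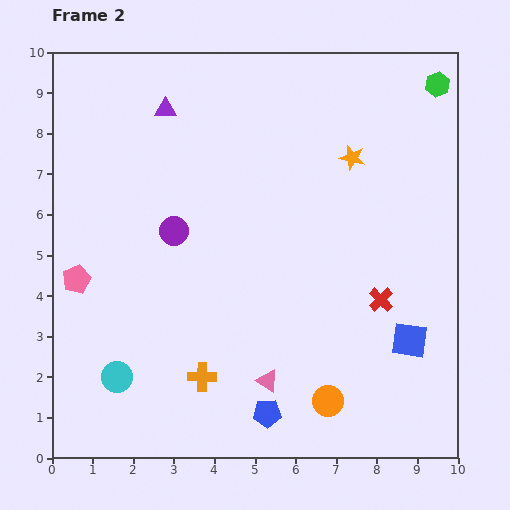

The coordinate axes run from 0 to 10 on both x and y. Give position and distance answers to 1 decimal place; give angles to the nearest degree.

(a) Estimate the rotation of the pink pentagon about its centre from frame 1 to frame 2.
16° counter-clockwise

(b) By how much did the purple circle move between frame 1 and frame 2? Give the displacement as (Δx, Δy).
(-0.5, -0.2)

The purple circle was at (3.5, 5.8) in frame 1 and (3.0, 5.6) in frame 2.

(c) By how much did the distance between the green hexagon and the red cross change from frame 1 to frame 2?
-1.2

Distance in frame 1: 6.7. Distance in frame 2: 5.5.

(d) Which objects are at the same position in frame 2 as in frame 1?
the cyan circle, the purple triangle, the blue pentagon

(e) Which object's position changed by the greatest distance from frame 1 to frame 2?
the red cross

(moved 2.1; next 1.7)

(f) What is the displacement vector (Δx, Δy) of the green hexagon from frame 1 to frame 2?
(0.6, 0.1)

The green hexagon was at (8.9, 9.1) in frame 1 and (9.5, 9.2) in frame 2.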